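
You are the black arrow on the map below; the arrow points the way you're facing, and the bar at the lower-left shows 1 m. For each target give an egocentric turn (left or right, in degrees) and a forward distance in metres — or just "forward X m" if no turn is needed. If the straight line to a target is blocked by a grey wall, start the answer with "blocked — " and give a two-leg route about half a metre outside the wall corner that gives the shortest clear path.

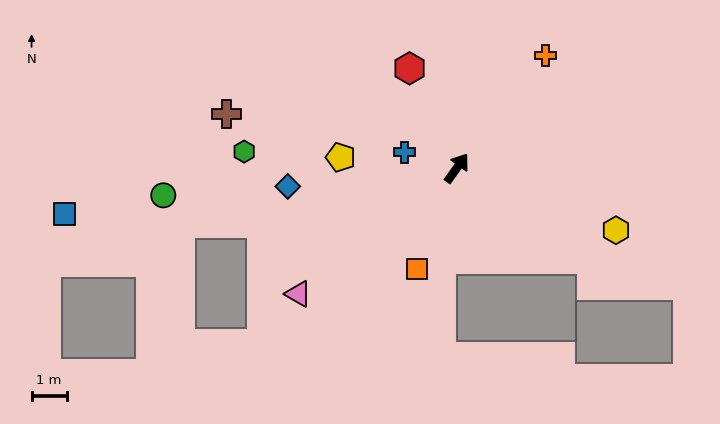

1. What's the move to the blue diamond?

turn left 132°, forward 4.8 m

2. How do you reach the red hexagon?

turn left 61°, forward 3.1 m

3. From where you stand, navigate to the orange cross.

turn right 3°, forward 4.1 m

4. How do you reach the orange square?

turn right 166°, forward 3.1 m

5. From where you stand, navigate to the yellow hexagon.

turn right 76°, forward 4.9 m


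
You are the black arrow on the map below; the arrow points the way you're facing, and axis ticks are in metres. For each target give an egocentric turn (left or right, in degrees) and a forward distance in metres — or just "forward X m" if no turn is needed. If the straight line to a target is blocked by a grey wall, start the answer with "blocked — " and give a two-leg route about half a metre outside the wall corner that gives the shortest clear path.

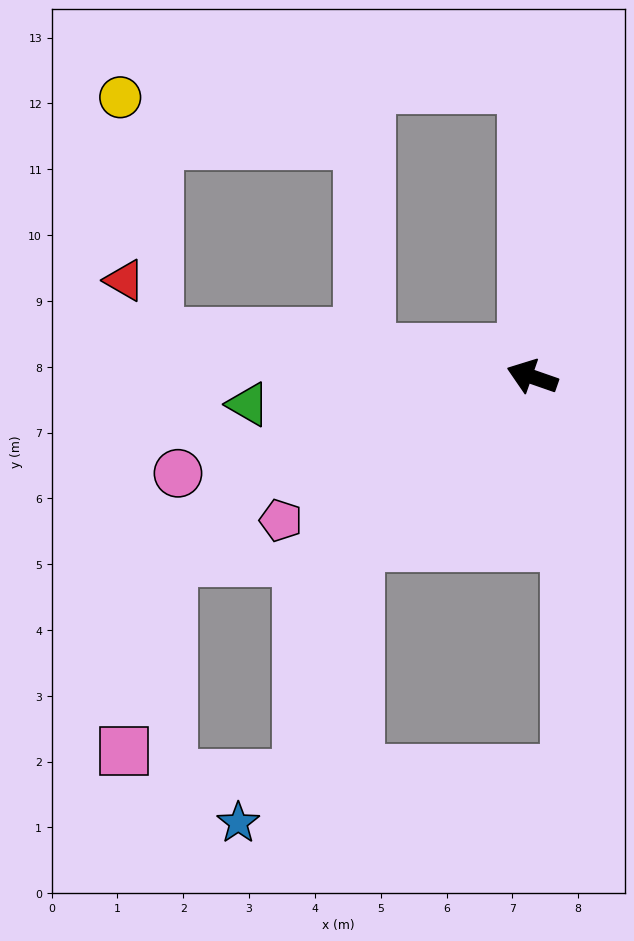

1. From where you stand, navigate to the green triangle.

turn left 25°, forward 4.3 m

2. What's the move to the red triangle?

blocked — turn left 13°, forward 5.8 m, then turn right 55°, forward 1.0 m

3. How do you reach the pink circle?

turn left 34°, forward 5.6 m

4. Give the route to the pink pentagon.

turn left 49°, forward 4.4 m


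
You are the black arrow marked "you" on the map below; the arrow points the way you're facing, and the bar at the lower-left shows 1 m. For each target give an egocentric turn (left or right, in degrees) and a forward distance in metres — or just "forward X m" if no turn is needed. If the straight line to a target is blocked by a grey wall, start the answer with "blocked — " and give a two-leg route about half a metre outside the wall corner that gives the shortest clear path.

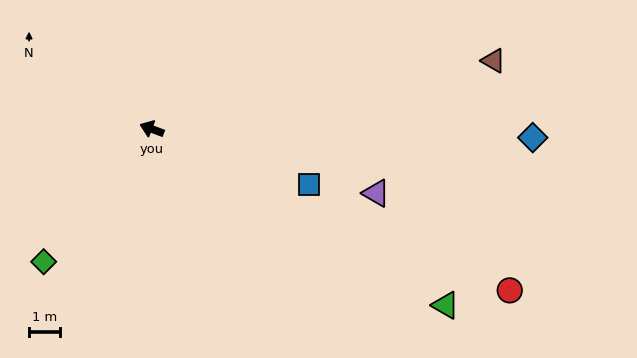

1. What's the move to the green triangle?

turn left 170°, forward 11.0 m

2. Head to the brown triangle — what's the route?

turn right 148°, forward 11.2 m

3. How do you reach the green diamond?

turn left 71°, forward 5.5 m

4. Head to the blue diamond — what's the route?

turn right 161°, forward 12.3 m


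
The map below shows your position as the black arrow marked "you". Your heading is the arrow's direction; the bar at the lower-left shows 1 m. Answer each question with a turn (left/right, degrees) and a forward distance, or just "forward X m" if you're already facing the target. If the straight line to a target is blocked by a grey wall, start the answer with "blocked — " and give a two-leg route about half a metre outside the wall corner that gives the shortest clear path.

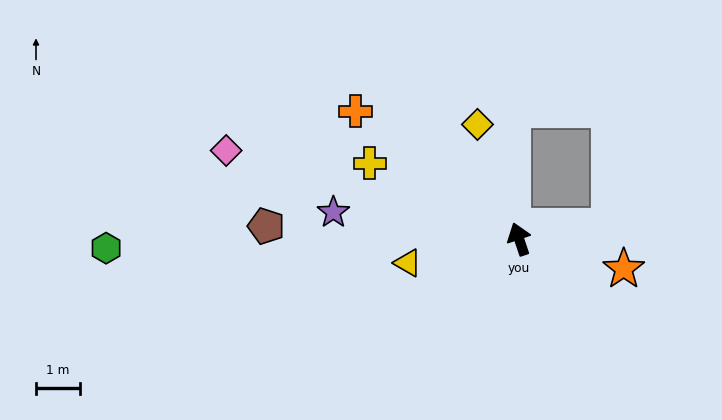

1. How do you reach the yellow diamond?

forward 2.8 m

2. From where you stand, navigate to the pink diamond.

turn left 55°, forward 7.0 m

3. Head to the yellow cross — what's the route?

turn left 44°, forward 3.8 m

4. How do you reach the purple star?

turn left 63°, forward 4.3 m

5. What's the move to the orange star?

turn right 125°, forward 2.5 m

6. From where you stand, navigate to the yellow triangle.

turn left 83°, forward 2.6 m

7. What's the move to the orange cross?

turn left 33°, forward 4.7 m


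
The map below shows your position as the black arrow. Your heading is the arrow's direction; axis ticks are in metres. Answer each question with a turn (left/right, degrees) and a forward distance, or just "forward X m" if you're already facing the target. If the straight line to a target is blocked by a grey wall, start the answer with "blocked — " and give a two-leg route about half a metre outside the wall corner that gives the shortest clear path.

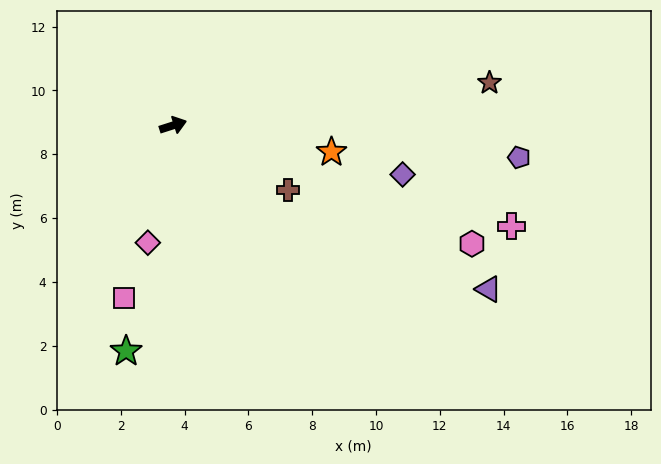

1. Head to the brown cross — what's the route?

turn right 47°, forward 4.1 m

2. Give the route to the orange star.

turn right 27°, forward 5.0 m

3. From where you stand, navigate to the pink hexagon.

turn right 39°, forward 10.1 m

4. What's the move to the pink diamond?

turn right 120°, forward 3.8 m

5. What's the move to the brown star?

turn right 10°, forward 10.0 m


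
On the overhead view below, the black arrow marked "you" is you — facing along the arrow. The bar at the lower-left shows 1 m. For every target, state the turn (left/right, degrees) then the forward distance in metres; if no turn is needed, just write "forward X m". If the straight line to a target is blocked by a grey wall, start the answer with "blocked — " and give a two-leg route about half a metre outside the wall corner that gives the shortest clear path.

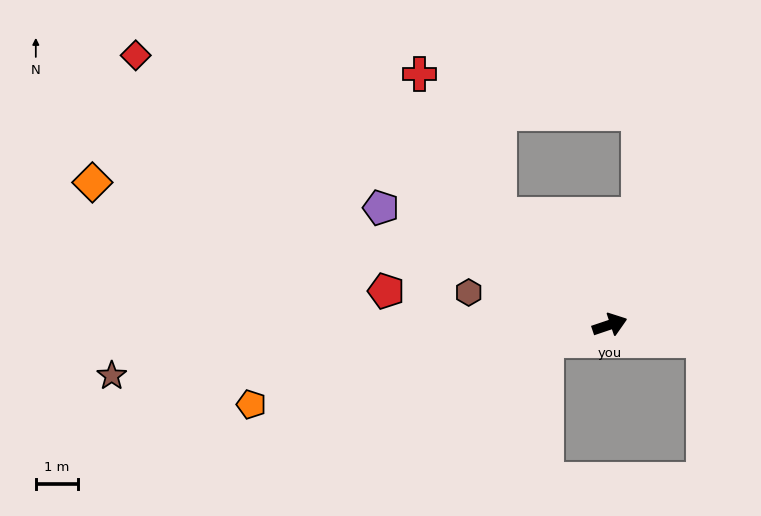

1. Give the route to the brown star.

turn left 167°, forward 11.9 m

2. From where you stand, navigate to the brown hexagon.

turn left 148°, forward 3.4 m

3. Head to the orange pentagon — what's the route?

turn left 174°, forward 8.7 m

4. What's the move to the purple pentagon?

turn left 134°, forward 6.1 m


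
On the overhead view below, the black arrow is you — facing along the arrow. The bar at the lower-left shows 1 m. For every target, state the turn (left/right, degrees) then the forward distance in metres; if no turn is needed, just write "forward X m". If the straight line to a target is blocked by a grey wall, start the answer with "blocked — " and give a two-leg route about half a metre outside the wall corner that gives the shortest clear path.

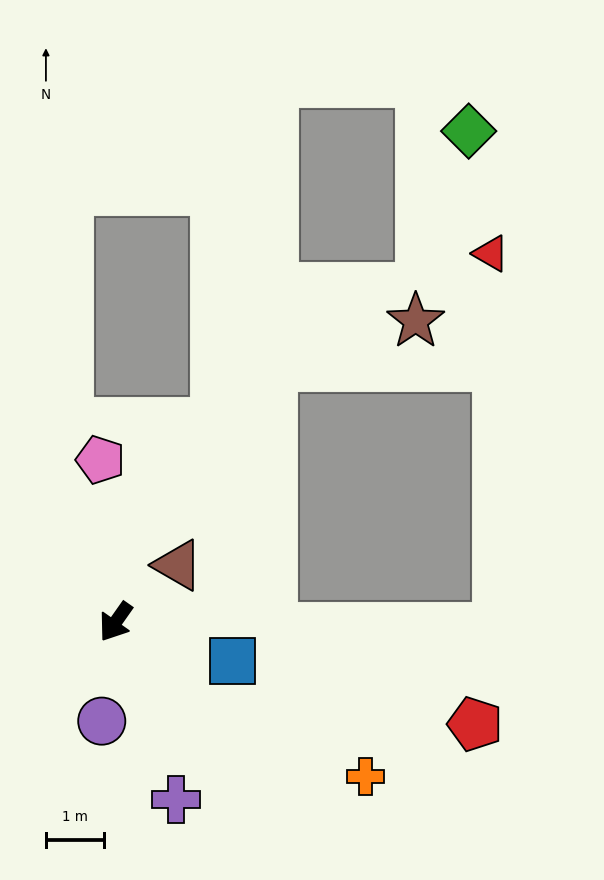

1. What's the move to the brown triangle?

turn left 168°, forward 1.4 m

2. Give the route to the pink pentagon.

turn right 140°, forward 2.8 m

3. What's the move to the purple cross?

turn left 54°, forward 3.2 m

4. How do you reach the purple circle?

turn left 27°, forward 1.7 m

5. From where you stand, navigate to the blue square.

turn left 107°, forward 2.1 m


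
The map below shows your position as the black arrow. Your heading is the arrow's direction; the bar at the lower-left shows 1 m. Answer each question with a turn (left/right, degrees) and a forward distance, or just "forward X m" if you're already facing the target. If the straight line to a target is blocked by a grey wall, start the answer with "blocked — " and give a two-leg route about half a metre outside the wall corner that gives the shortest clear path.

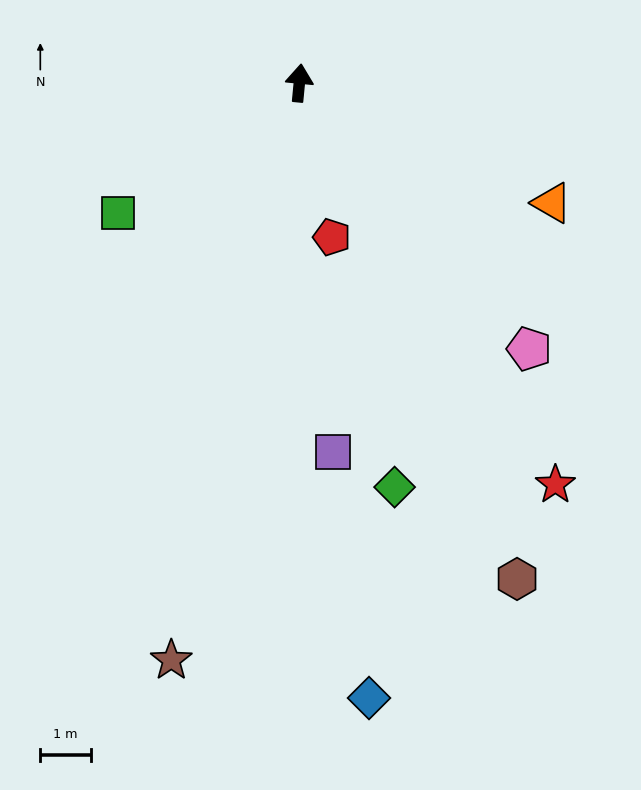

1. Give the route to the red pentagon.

turn right 163°, forward 3.1 m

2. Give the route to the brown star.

turn left 173°, forward 11.8 m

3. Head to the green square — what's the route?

turn left 131°, forward 4.4 m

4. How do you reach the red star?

turn right 142°, forward 9.5 m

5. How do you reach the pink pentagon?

turn right 134°, forward 7.0 m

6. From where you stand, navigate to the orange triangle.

turn right 110°, forward 5.6 m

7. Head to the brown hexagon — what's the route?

turn right 151°, forward 10.8 m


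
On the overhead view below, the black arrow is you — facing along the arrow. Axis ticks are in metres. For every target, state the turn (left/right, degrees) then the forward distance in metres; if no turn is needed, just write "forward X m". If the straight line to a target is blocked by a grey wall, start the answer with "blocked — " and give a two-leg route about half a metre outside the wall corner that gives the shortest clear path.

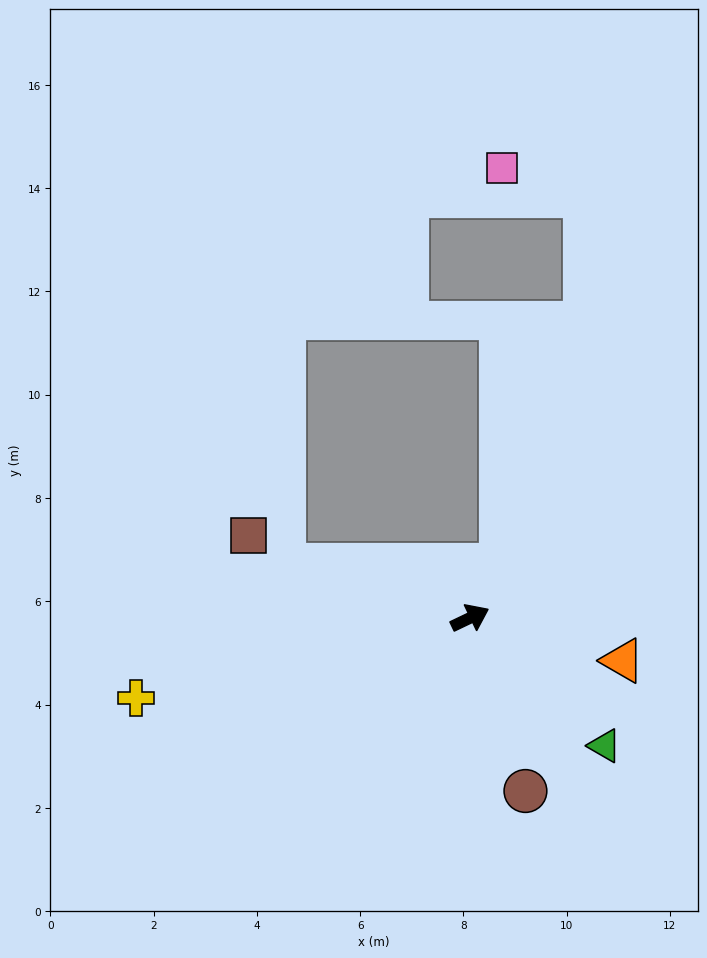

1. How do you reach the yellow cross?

turn left 168°, forward 6.7 m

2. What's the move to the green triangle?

turn right 69°, forward 3.6 m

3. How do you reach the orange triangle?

turn right 41°, forward 3.1 m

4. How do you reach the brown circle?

turn right 98°, forward 3.5 m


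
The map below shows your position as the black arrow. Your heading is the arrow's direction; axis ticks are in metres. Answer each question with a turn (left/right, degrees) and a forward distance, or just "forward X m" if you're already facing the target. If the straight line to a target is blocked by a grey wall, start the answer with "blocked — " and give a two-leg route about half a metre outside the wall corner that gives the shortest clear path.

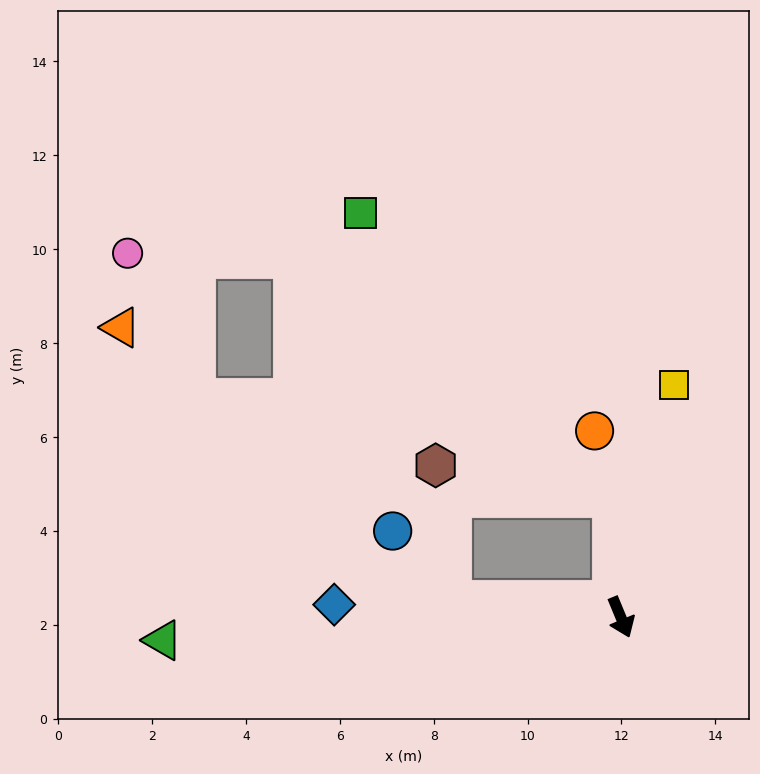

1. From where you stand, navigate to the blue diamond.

turn right 115°, forward 6.1 m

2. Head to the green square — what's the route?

blocked — turn left 162°, forward 2.5 m, then turn left 37°, forward 8.1 m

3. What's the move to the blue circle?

blocked — turn right 118°, forward 3.6 m, then turn right 44°, forward 1.9 m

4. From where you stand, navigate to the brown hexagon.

blocked — turn left 162°, forward 2.5 m, then turn left 75°, forward 3.8 m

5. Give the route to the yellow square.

turn left 145°, forward 5.1 m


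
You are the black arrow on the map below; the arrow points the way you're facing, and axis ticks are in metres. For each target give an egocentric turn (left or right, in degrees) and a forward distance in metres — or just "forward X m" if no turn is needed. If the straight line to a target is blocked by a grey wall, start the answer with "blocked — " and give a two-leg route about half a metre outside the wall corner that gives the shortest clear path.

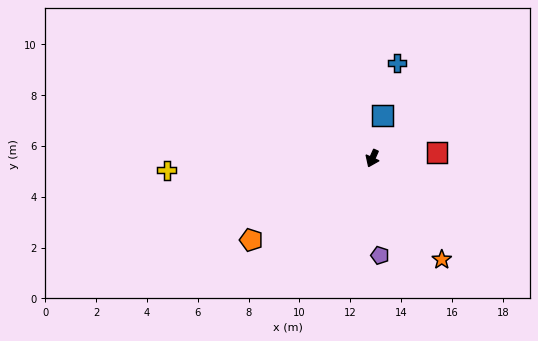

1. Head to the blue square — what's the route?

turn right 169°, forward 1.7 m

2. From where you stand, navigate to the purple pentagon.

turn left 29°, forward 3.8 m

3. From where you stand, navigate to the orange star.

turn left 59°, forward 4.8 m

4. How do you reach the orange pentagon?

turn right 32°, forward 5.7 m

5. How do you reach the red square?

turn left 120°, forward 2.6 m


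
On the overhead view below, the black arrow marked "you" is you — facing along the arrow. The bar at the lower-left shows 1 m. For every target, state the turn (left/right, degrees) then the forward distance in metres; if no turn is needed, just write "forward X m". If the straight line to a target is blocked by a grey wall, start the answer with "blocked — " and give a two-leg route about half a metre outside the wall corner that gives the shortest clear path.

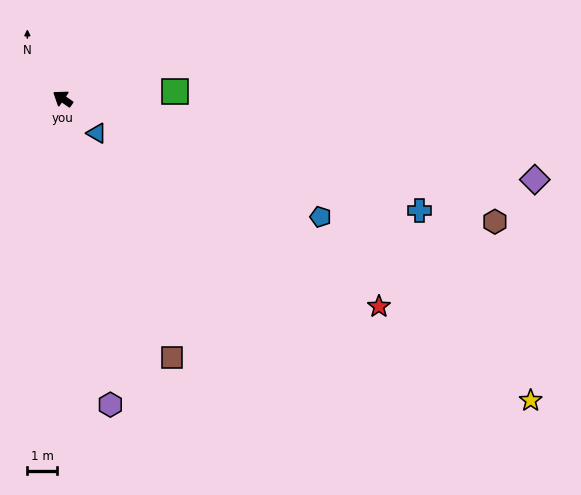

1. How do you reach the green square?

turn right 142°, forward 3.8 m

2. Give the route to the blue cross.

turn right 163°, forward 12.5 m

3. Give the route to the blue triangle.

turn left 169°, forward 1.6 m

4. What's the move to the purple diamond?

turn right 155°, forward 16.1 m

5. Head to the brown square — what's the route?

turn left 148°, forward 9.4 m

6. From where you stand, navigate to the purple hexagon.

turn left 133°, forward 10.4 m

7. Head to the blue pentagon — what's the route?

turn right 170°, forward 9.5 m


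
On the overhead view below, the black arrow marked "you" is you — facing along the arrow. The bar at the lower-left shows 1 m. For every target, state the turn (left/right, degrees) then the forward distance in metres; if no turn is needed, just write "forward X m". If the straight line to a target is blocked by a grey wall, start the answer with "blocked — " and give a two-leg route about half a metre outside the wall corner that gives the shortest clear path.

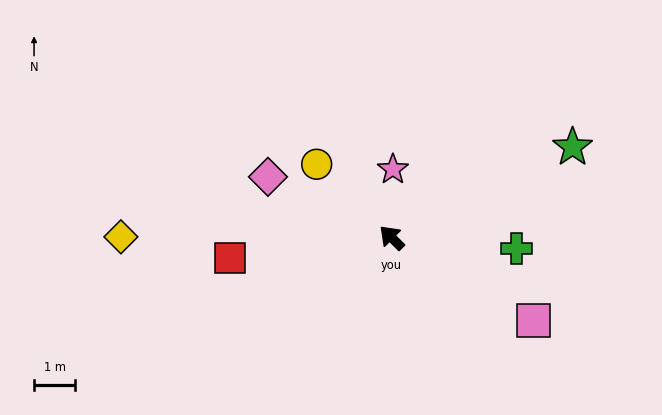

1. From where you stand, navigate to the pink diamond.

turn left 19°, forward 3.3 m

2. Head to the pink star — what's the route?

turn right 46°, forward 1.7 m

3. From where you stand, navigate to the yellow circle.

forward 2.5 m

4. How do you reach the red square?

turn left 52°, forward 3.9 m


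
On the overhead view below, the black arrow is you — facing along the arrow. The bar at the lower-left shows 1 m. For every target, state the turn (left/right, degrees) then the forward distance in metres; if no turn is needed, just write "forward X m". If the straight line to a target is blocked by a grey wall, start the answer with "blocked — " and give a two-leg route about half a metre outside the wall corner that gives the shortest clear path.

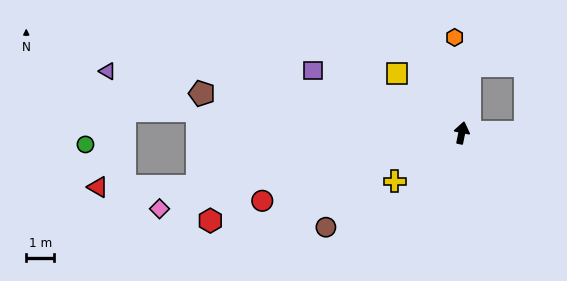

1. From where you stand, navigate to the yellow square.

turn left 59°, forward 3.2 m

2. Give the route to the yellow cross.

turn left 137°, forward 3.0 m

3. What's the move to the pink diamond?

turn left 116°, forward 11.2 m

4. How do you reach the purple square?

turn left 79°, forward 5.8 m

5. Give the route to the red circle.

turn left 120°, forward 7.6 m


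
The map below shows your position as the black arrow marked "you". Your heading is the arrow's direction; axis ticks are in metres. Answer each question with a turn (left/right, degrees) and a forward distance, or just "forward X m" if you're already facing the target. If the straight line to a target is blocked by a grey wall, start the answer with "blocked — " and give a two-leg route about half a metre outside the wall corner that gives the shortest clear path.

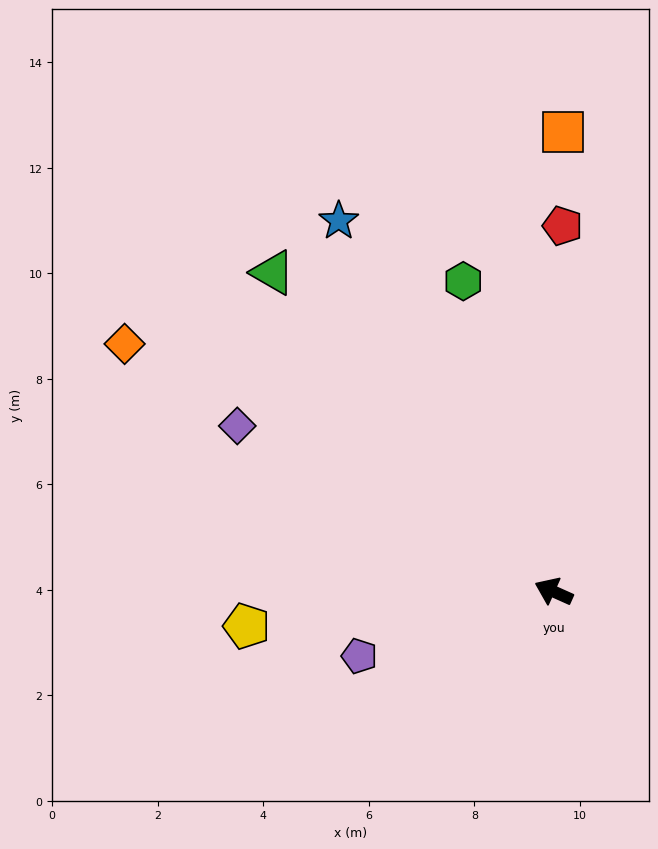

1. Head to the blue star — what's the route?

turn right 36°, forward 8.1 m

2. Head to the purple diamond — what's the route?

turn right 4°, forward 6.8 m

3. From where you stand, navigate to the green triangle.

turn right 25°, forward 8.1 m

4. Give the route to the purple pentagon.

turn left 42°, forward 3.9 m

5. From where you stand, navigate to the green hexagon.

turn right 50°, forward 6.1 m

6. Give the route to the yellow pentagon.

turn left 31°, forward 5.9 m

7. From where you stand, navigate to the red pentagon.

turn right 67°, forward 6.9 m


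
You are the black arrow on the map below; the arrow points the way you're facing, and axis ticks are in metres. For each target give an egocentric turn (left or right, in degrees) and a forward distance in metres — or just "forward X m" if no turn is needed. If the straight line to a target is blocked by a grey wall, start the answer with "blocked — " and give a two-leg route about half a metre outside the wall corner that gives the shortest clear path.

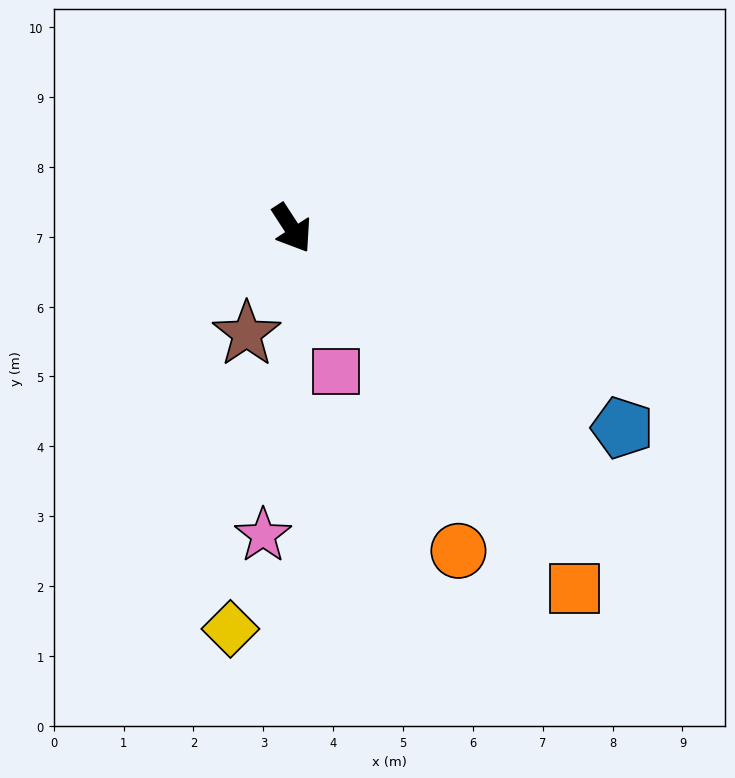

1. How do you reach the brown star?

turn right 56°, forward 1.6 m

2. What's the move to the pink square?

turn right 16°, forward 2.1 m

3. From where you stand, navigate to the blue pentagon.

turn left 26°, forward 5.5 m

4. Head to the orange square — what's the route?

turn left 5°, forward 6.6 m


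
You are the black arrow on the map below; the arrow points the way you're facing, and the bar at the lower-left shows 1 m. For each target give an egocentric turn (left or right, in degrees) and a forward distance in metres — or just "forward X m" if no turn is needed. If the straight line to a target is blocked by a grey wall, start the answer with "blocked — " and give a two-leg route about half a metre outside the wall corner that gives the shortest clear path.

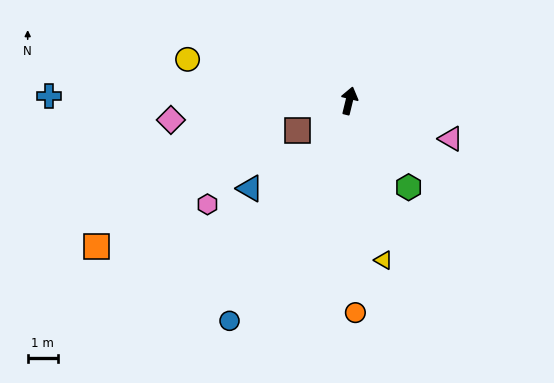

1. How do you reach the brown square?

turn left 133°, forward 2.0 m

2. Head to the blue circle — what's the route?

turn left 165°, forward 8.3 m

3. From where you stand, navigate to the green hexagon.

turn right 132°, forward 3.5 m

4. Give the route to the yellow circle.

turn left 89°, forward 5.5 m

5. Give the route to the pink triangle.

turn right 97°, forward 3.6 m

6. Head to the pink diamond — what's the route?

turn left 110°, forward 5.9 m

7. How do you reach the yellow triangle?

turn right 154°, forward 5.4 m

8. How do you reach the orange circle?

turn right 165°, forward 7.0 m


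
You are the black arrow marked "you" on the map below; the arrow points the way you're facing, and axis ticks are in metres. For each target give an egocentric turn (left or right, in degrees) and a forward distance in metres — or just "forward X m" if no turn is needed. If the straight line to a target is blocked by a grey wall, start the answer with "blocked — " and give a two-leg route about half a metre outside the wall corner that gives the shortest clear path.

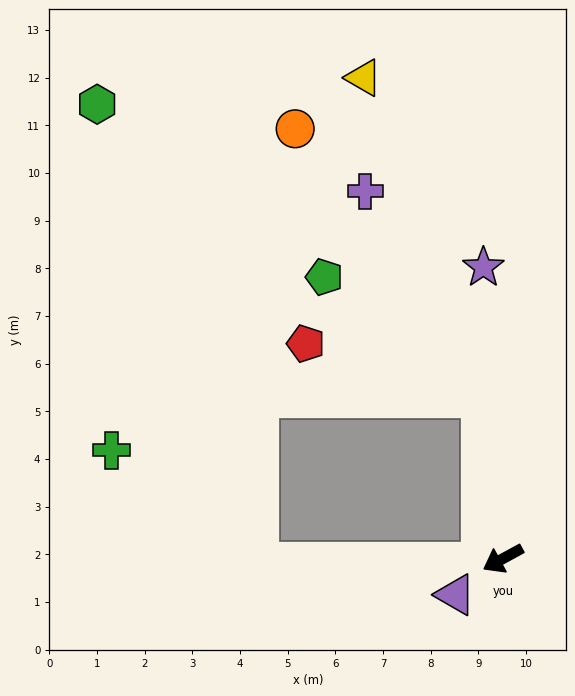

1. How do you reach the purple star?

turn right 115°, forward 6.1 m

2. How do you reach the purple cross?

blocked — turn right 111°, forward 3.4 m, then turn left 22°, forward 5.0 m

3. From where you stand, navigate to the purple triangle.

turn left 9°, forward 1.3 m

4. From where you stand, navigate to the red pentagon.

blocked — turn right 111°, forward 3.4 m, then turn left 65°, forward 3.9 m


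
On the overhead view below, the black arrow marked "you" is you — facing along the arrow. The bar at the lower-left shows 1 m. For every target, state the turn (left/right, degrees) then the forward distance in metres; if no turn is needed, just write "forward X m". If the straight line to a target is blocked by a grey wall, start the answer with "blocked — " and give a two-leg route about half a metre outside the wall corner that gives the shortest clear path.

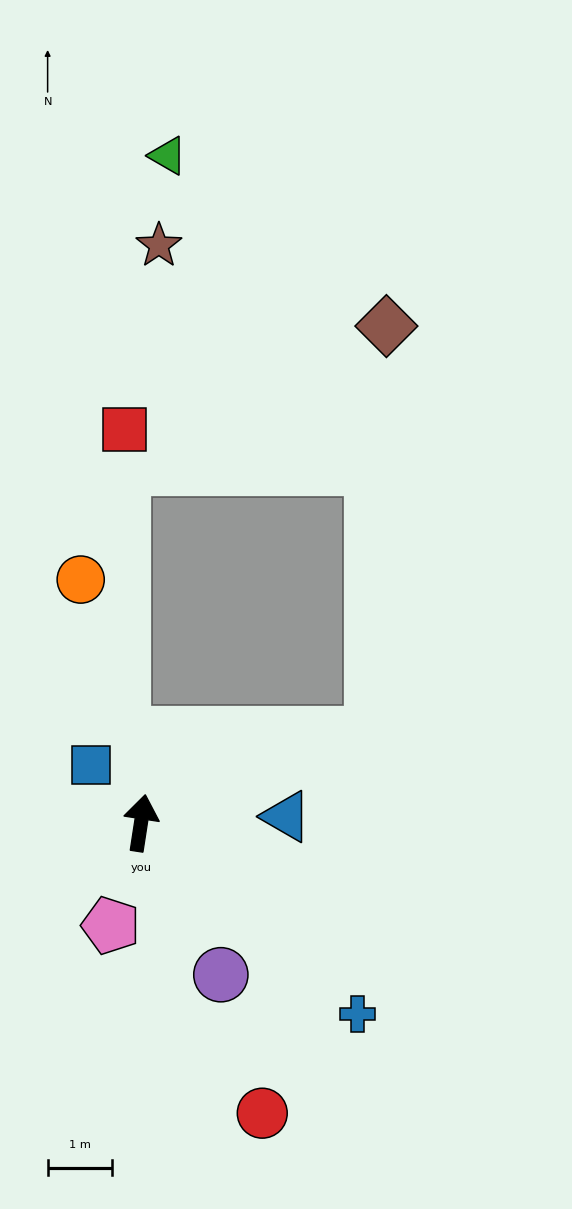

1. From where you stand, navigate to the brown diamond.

blocked — turn right 60°, forward 3.9 m, then turn left 67°, forward 6.4 m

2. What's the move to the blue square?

turn left 50°, forward 1.2 m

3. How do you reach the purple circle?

turn right 143°, forward 2.7 m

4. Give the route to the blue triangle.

turn right 79°, forward 2.3 m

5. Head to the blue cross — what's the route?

turn right 123°, forward 4.5 m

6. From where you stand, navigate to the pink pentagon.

turn left 172°, forward 1.7 m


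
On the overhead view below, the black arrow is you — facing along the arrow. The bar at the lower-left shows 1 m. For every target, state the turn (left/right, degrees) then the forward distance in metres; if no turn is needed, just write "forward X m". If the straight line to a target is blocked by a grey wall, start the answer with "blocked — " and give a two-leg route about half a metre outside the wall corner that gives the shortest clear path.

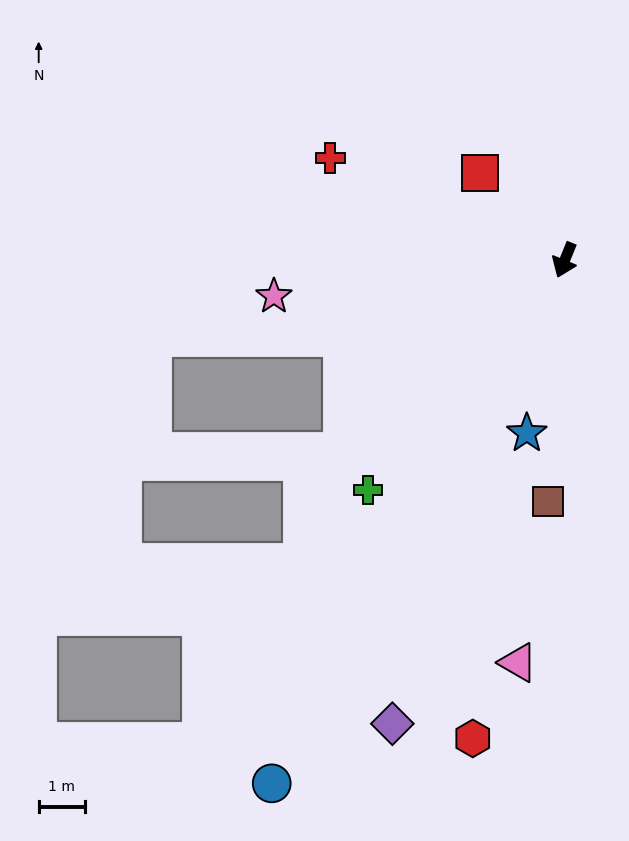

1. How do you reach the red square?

turn right 114°, forward 2.7 m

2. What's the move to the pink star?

turn right 61°, forward 6.4 m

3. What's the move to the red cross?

turn right 91°, forward 5.6 m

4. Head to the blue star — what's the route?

turn left 10°, forward 3.9 m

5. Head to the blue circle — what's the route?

turn right 7°, forward 13.1 m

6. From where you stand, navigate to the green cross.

turn right 18°, forward 6.6 m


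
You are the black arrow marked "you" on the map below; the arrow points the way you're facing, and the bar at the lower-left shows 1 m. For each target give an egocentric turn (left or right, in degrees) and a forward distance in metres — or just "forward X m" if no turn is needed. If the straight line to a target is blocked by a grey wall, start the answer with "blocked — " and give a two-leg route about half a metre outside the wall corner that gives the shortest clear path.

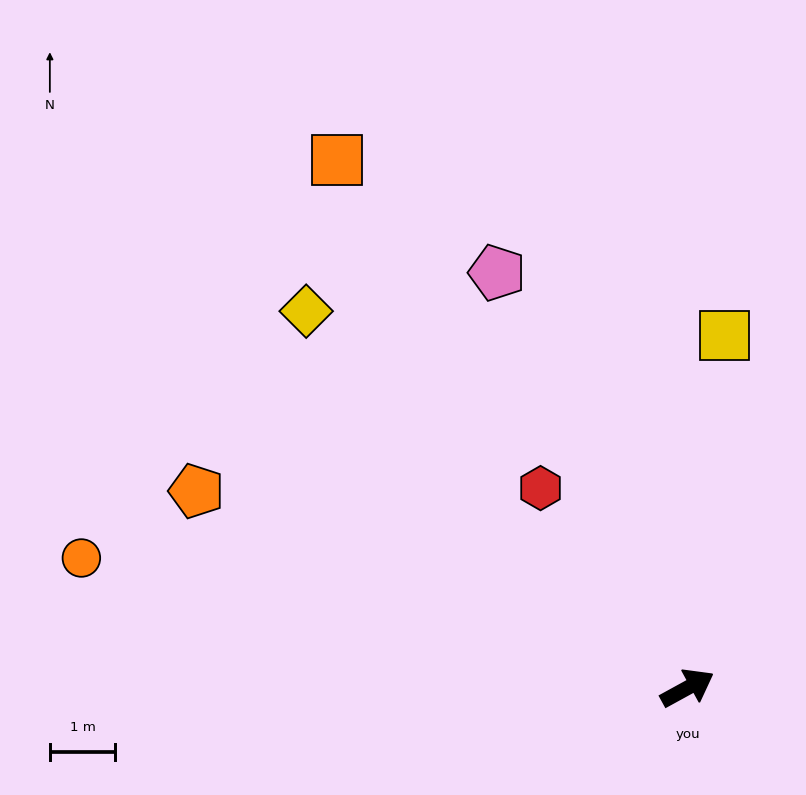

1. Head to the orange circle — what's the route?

turn left 139°, forward 9.5 m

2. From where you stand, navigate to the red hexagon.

turn left 98°, forward 3.8 m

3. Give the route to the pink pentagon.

turn left 86°, forward 7.0 m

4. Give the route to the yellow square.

turn left 55°, forward 5.4 m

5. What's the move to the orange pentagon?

turn left 129°, forward 8.1 m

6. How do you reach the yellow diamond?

turn left 107°, forward 8.2 m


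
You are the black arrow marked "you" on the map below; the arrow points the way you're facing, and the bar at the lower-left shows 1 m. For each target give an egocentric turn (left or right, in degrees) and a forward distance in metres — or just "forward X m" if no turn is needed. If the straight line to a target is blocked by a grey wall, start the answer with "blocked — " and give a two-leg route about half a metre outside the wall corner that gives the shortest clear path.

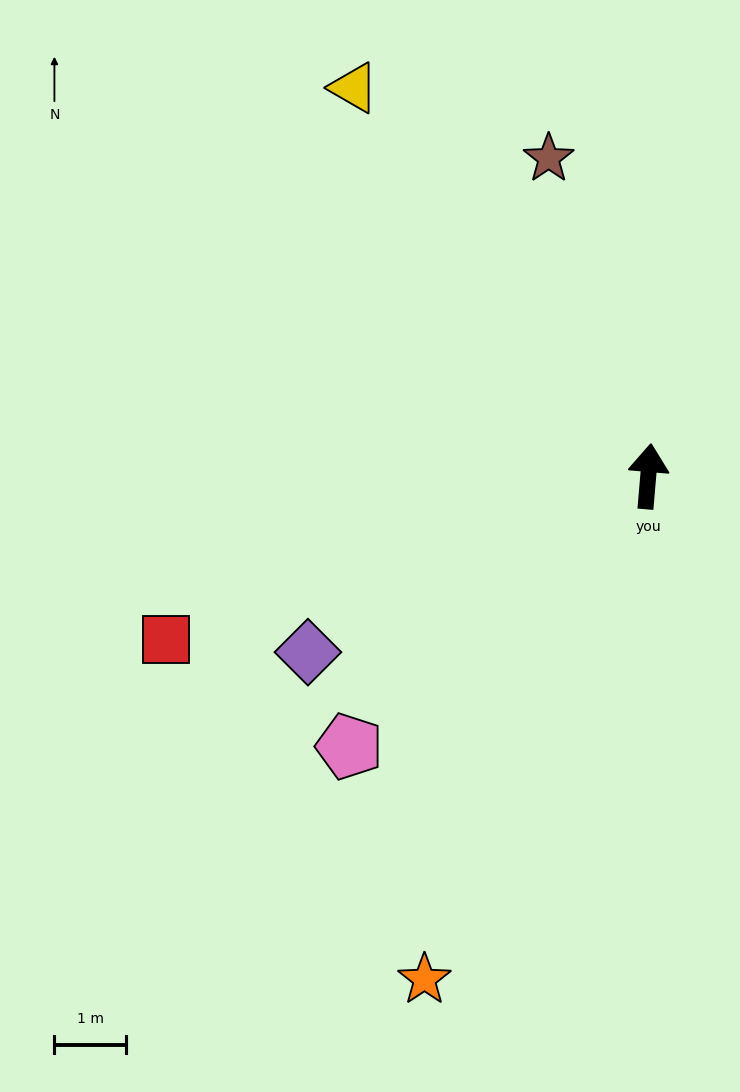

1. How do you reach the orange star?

turn left 161°, forward 7.6 m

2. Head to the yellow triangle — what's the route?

turn left 42°, forward 6.8 m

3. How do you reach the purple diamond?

turn left 122°, forward 5.3 m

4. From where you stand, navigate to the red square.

turn left 114°, forward 7.1 m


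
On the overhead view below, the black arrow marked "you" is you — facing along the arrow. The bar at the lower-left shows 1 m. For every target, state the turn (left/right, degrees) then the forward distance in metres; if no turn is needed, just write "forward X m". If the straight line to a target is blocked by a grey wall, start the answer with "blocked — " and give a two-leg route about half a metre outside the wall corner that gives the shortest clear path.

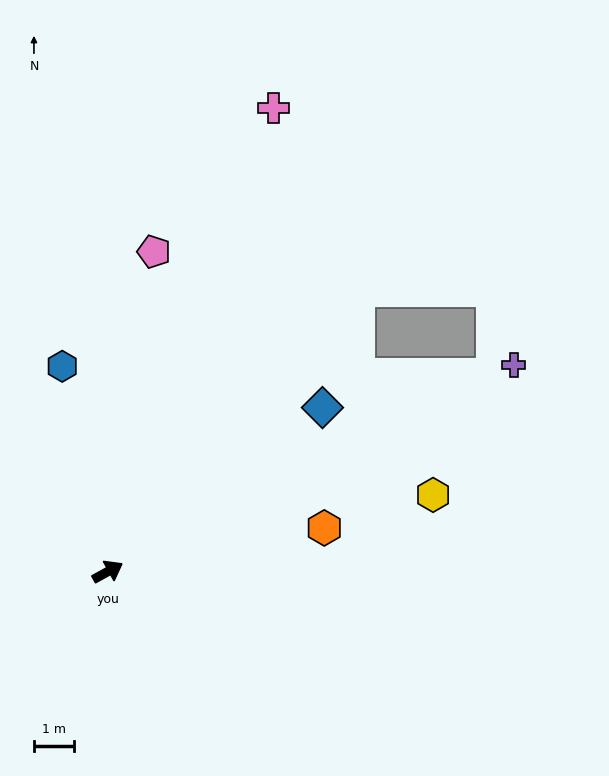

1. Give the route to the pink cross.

turn left 41°, forward 12.3 m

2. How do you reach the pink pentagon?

turn left 53°, forward 8.1 m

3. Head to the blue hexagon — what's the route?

turn left 74°, forward 5.3 m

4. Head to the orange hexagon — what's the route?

turn right 17°, forward 5.5 m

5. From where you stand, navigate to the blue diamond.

turn left 9°, forward 6.8 m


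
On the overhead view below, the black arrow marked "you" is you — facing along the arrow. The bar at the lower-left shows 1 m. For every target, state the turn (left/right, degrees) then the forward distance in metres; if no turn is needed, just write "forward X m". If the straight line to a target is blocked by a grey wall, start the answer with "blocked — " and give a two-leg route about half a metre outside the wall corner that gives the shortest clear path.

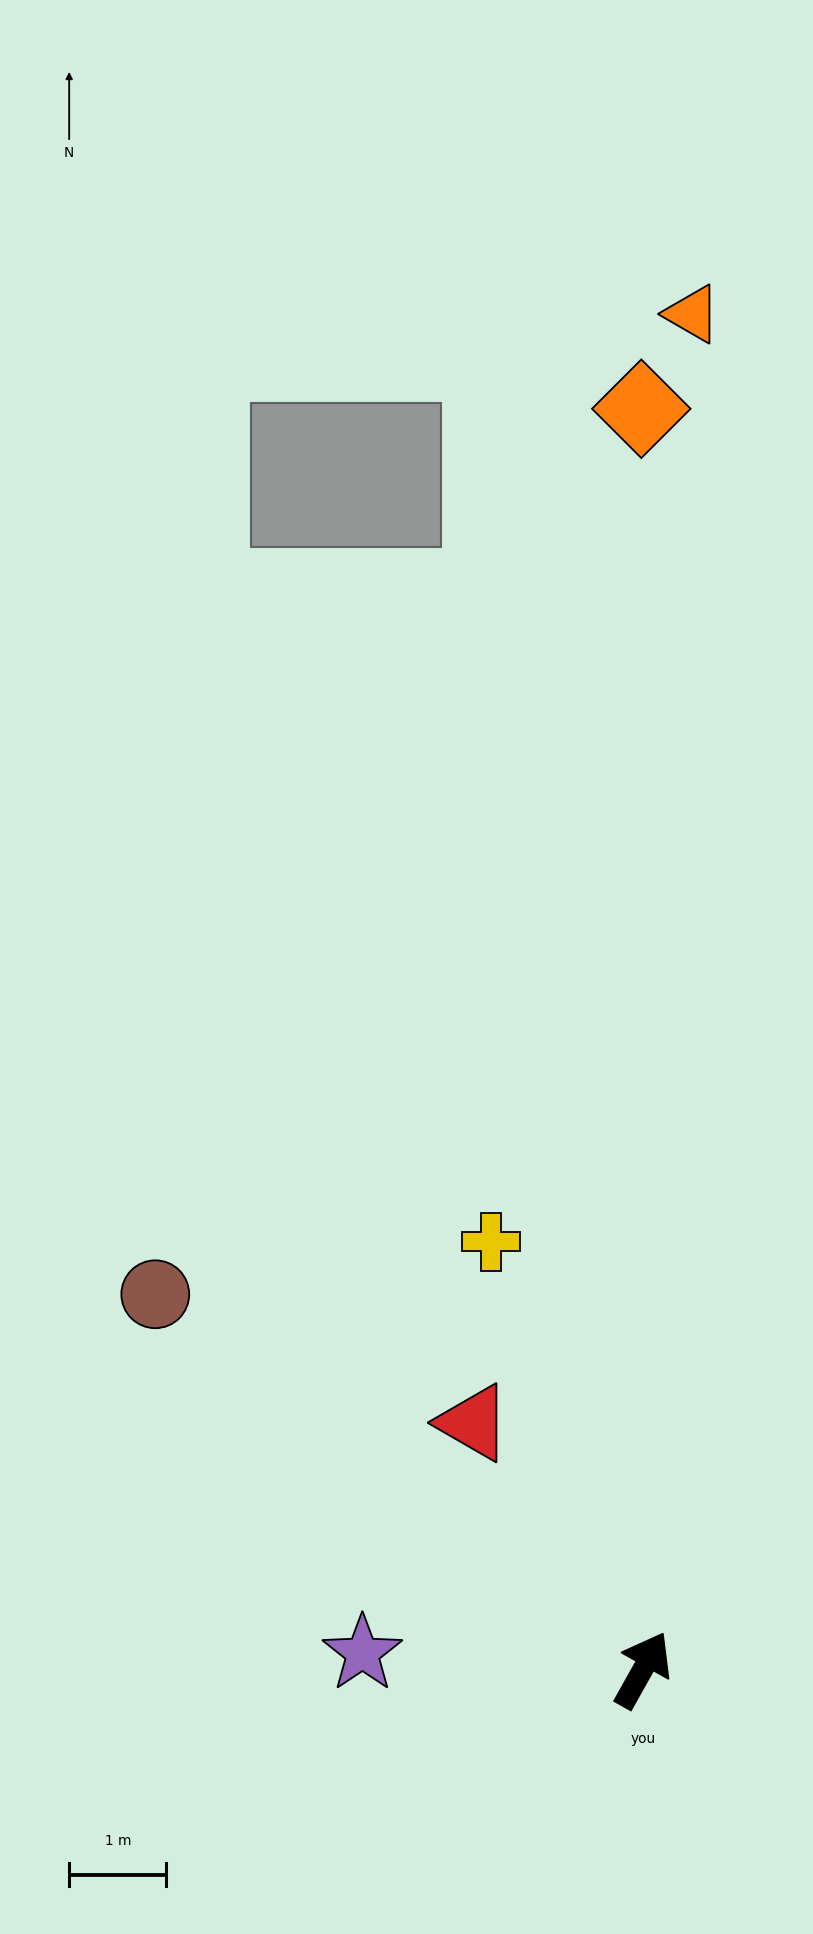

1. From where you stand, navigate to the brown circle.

turn left 82°, forward 6.3 m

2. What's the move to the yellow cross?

turn left 49°, forward 4.7 m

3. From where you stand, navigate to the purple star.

turn left 116°, forward 2.9 m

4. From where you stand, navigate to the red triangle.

turn left 64°, forward 3.1 m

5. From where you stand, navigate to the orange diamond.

turn left 29°, forward 13.0 m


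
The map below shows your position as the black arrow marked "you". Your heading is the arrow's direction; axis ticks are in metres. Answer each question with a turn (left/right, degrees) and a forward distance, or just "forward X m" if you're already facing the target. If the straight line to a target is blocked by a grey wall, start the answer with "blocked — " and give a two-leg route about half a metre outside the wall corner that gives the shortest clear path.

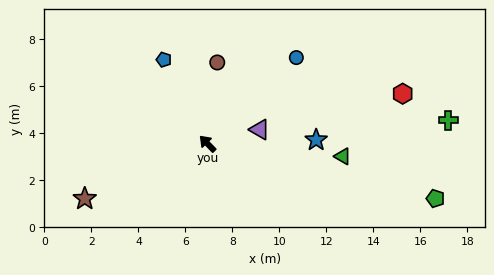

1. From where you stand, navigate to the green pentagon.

turn right 148°, forward 10.0 m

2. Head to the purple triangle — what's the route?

turn right 119°, forward 2.3 m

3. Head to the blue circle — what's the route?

turn right 90°, forward 5.3 m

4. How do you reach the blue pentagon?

turn right 17°, forward 4.0 m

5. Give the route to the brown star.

turn left 70°, forward 5.7 m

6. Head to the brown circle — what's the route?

turn right 51°, forward 3.5 m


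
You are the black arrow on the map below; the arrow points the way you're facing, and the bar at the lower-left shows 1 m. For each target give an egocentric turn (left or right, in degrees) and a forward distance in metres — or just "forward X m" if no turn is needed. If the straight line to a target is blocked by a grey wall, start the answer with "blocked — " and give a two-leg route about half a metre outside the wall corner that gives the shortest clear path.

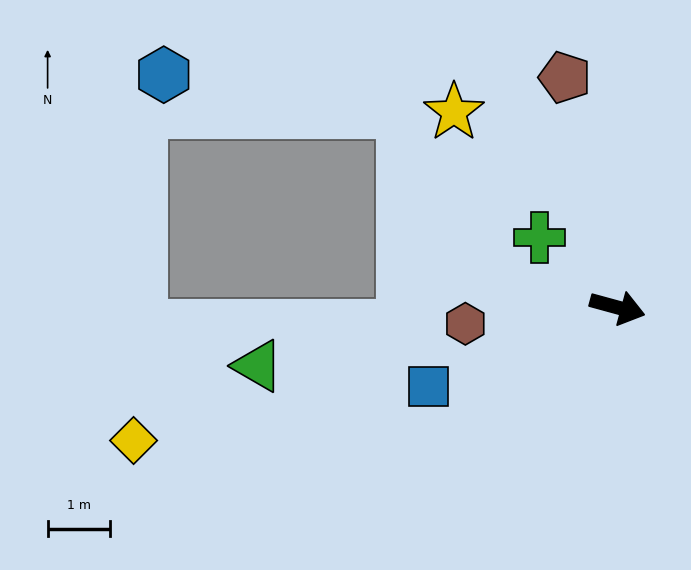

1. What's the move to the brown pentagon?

turn left 118°, forward 3.8 m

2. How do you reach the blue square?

turn right 142°, forward 3.3 m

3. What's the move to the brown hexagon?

turn right 159°, forward 2.4 m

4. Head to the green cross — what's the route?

turn left 153°, forward 1.7 m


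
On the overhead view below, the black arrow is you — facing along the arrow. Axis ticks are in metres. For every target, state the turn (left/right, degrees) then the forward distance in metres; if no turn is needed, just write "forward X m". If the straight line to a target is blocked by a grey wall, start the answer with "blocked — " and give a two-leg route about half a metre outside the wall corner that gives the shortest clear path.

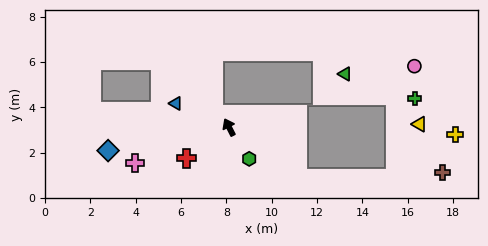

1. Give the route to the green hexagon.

turn right 175°, forward 1.7 m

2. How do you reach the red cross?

turn left 99°, forward 2.3 m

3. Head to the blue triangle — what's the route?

turn left 39°, forward 2.6 m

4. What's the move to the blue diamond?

turn left 74°, forward 5.4 m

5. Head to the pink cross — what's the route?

turn left 84°, forward 4.4 m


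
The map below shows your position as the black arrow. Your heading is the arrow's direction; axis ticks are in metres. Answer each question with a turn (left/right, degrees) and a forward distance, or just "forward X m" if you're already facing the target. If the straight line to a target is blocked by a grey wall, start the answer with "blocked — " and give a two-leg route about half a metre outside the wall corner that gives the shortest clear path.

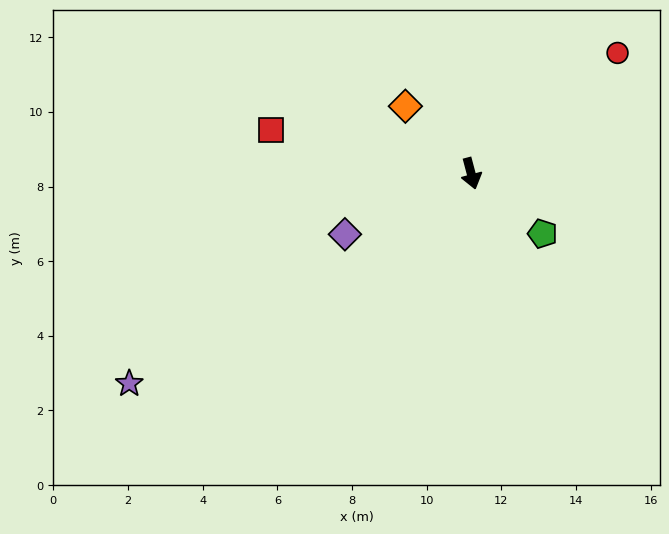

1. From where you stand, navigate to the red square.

turn right 117°, forward 5.5 m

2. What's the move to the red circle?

turn left 115°, forward 5.1 m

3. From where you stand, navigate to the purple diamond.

turn right 79°, forward 3.8 m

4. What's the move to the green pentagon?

turn left 35°, forward 2.5 m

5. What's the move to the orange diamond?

turn right 150°, forward 2.5 m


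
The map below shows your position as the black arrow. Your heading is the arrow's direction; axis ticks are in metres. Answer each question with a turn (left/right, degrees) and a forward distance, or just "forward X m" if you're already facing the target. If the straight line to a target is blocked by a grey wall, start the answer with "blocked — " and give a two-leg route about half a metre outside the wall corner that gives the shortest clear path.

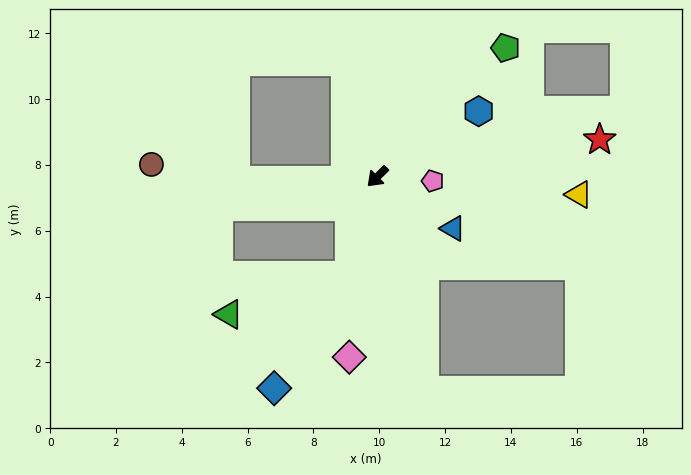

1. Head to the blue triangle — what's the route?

turn left 101°, forward 2.8 m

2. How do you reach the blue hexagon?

turn left 168°, forward 3.7 m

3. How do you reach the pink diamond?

turn left 37°, forward 5.5 m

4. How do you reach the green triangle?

blocked — turn left 29°, forward 3.1 m, then turn right 55°, forward 3.8 m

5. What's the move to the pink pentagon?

turn left 131°, forward 1.7 m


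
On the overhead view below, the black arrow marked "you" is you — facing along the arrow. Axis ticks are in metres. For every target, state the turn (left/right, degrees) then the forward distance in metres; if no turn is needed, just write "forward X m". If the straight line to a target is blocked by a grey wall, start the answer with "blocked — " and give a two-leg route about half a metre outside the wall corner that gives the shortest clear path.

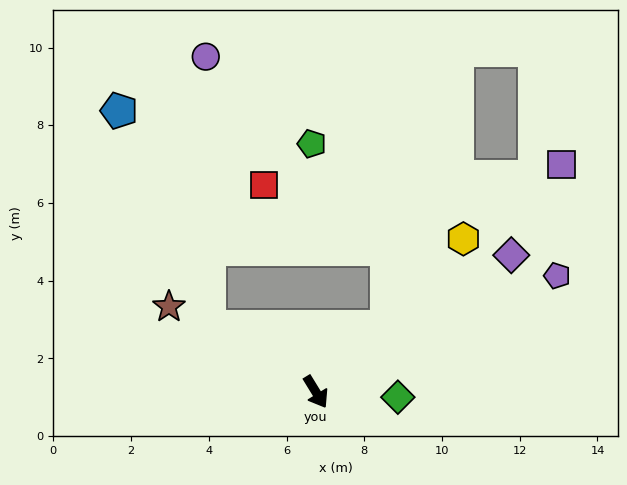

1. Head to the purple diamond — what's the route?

turn left 93°, forward 6.1 m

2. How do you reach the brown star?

turn right 152°, forward 4.4 m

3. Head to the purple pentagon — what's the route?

turn left 84°, forward 6.9 m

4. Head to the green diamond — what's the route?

turn left 55°, forward 2.1 m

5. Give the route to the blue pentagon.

blocked — turn right 153°, forward 3.2 m, then turn right 36°, forward 6.0 m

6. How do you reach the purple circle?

blocked — turn right 153°, forward 3.2 m, then turn right 58°, forward 7.0 m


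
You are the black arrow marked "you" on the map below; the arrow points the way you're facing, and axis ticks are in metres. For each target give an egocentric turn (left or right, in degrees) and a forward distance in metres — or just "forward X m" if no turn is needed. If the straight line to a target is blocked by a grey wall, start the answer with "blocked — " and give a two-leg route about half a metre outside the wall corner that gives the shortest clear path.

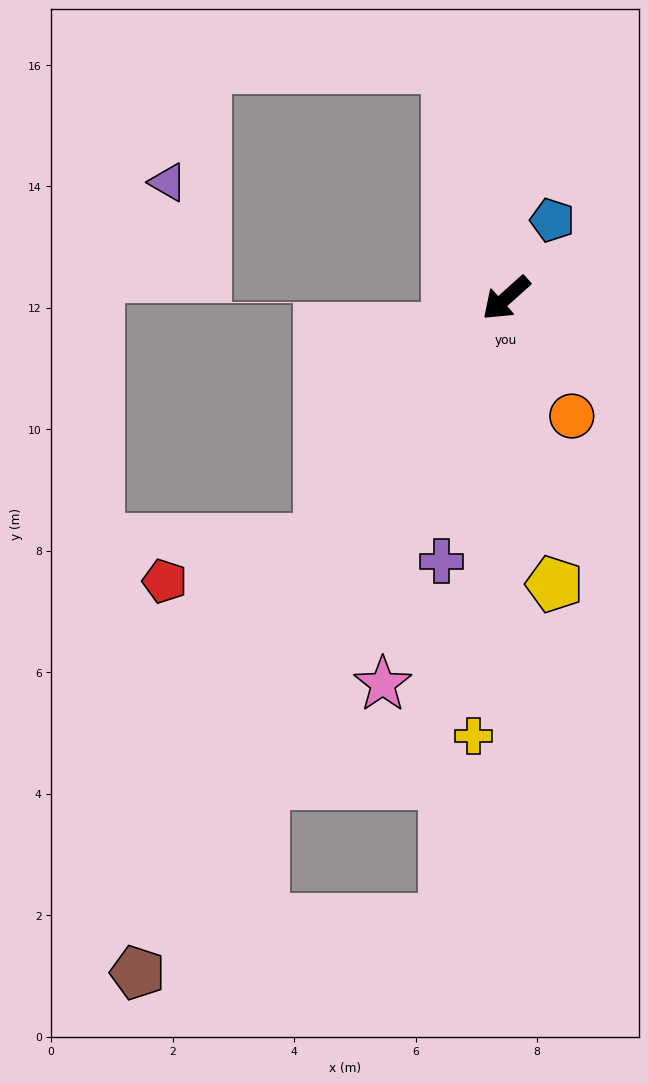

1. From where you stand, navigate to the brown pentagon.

turn left 20°, forward 12.7 m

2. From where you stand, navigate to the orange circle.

turn left 77°, forward 2.2 m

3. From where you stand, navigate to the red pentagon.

blocked — turn left 10°, forward 5.0 m, then turn right 37°, forward 2.6 m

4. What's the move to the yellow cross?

turn left 44°, forward 7.2 m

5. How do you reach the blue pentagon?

turn right 163°, forward 1.5 m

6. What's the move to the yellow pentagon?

turn left 58°, forward 4.8 m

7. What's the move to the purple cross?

turn left 34°, forward 4.5 m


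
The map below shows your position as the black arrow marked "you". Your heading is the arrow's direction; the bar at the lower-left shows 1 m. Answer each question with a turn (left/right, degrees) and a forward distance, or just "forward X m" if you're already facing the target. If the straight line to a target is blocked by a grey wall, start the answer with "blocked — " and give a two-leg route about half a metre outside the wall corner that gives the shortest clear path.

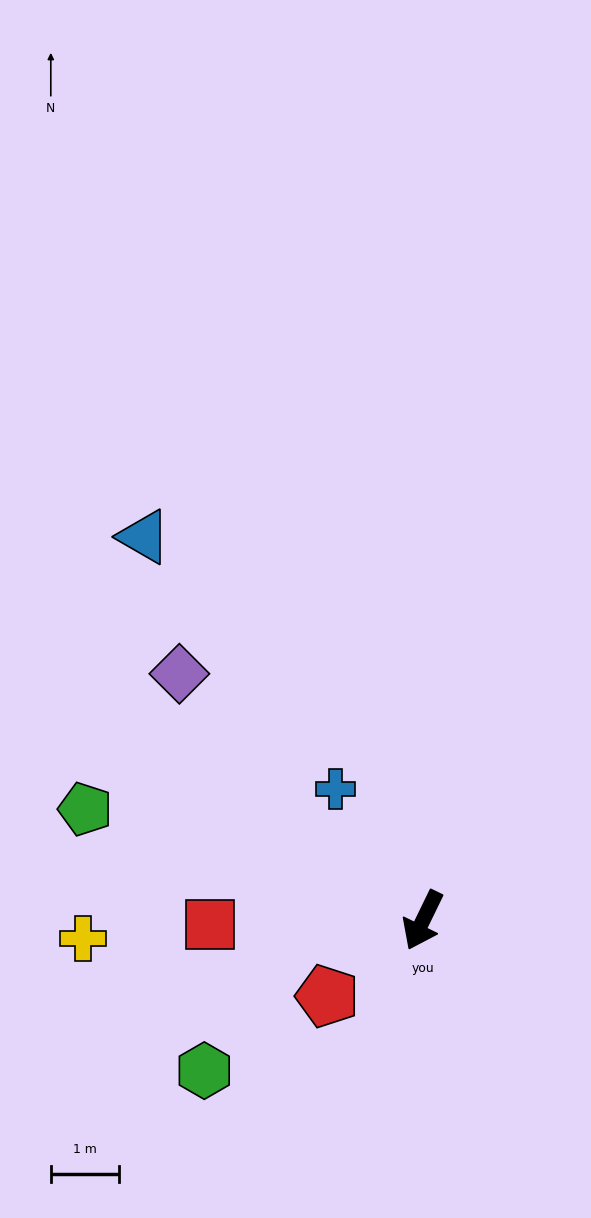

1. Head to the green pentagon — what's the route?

turn right 82°, forward 5.2 m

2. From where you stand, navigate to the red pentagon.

turn right 26°, forward 1.8 m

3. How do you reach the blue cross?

turn right 120°, forward 2.3 m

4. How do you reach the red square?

turn right 63°, forward 3.1 m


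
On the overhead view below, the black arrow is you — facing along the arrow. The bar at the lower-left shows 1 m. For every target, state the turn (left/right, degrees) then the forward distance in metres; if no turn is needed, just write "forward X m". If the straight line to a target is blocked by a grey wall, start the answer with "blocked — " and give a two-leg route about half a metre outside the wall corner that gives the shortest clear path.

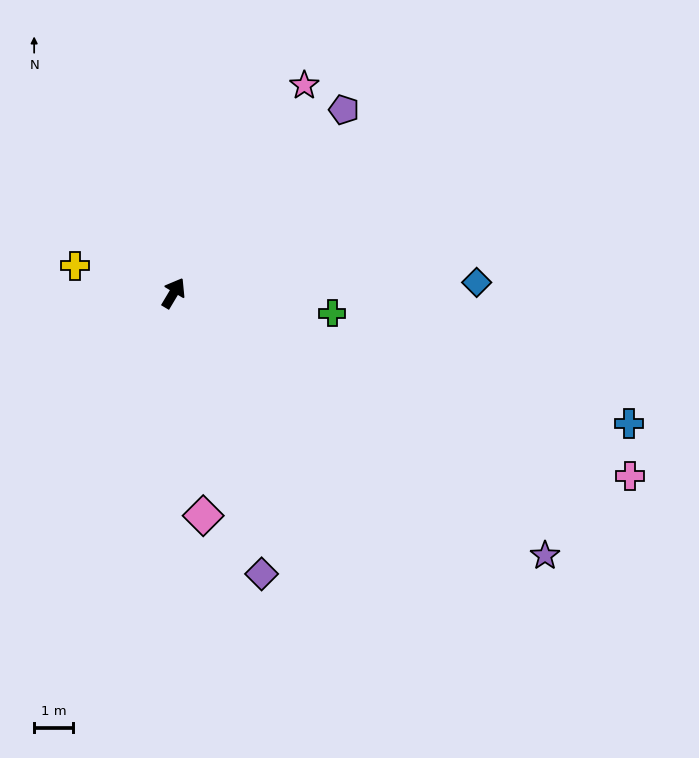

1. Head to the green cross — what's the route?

turn right 66°, forward 4.1 m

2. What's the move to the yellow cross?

turn left 105°, forward 2.6 m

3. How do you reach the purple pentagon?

turn right 12°, forward 6.4 m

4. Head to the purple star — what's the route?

turn right 94°, forward 11.6 m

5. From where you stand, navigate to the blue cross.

turn right 75°, forward 12.1 m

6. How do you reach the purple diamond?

turn right 132°, forward 7.5 m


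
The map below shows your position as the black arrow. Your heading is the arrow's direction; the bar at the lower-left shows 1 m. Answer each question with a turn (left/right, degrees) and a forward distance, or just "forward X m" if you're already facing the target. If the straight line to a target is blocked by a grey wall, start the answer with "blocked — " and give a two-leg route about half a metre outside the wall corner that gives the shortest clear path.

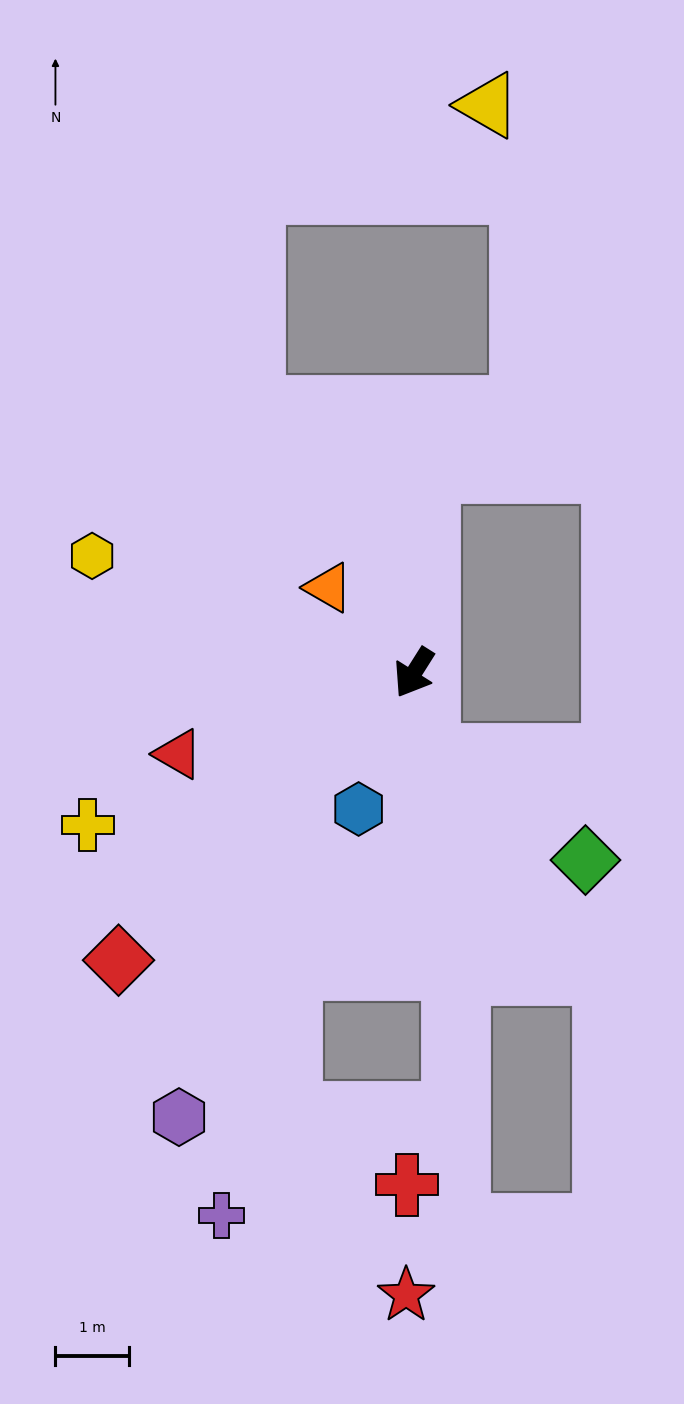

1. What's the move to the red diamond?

turn right 14°, forward 5.6 m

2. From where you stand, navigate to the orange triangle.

turn right 103°, forward 1.6 m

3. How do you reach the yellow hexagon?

turn right 78°, forward 4.6 m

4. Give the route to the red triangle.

turn right 39°, forward 3.4 m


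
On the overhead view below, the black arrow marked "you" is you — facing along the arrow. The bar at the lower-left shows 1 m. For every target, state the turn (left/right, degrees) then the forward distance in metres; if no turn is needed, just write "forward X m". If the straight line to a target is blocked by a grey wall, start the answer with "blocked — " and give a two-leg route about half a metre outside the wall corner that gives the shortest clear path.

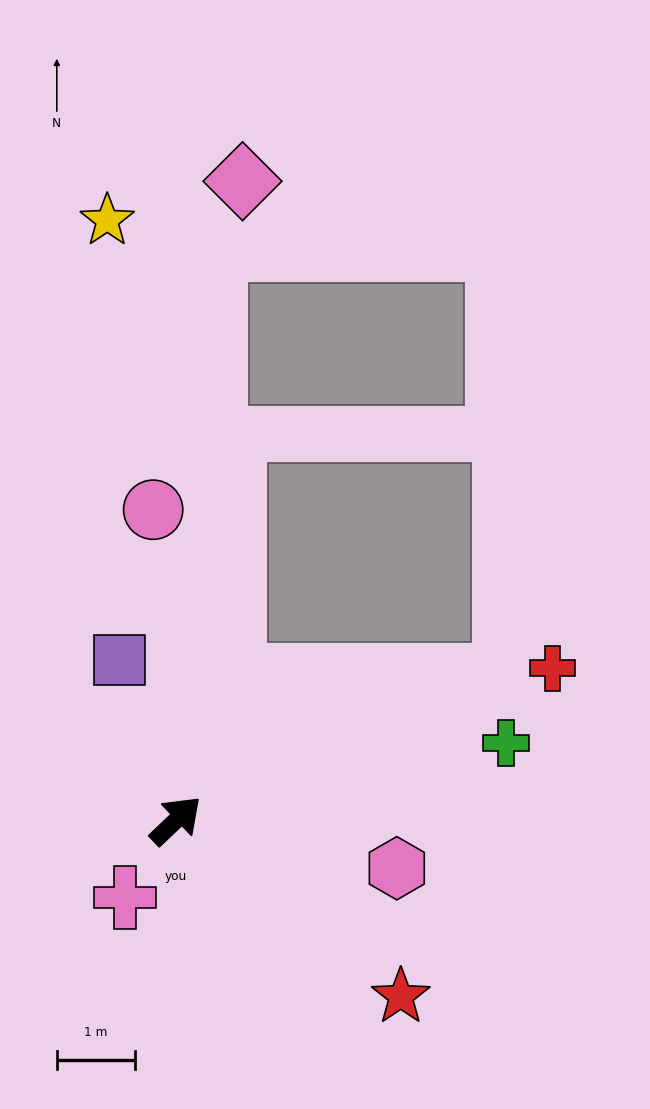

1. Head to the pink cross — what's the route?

turn right 167°, forward 1.2 m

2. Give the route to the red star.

turn right 82°, forward 3.6 m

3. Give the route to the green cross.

turn right 30°, forward 4.3 m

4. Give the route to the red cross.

turn right 22°, forward 5.2 m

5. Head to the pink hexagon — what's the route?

turn right 56°, forward 2.9 m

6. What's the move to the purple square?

turn left 66°, forward 2.2 m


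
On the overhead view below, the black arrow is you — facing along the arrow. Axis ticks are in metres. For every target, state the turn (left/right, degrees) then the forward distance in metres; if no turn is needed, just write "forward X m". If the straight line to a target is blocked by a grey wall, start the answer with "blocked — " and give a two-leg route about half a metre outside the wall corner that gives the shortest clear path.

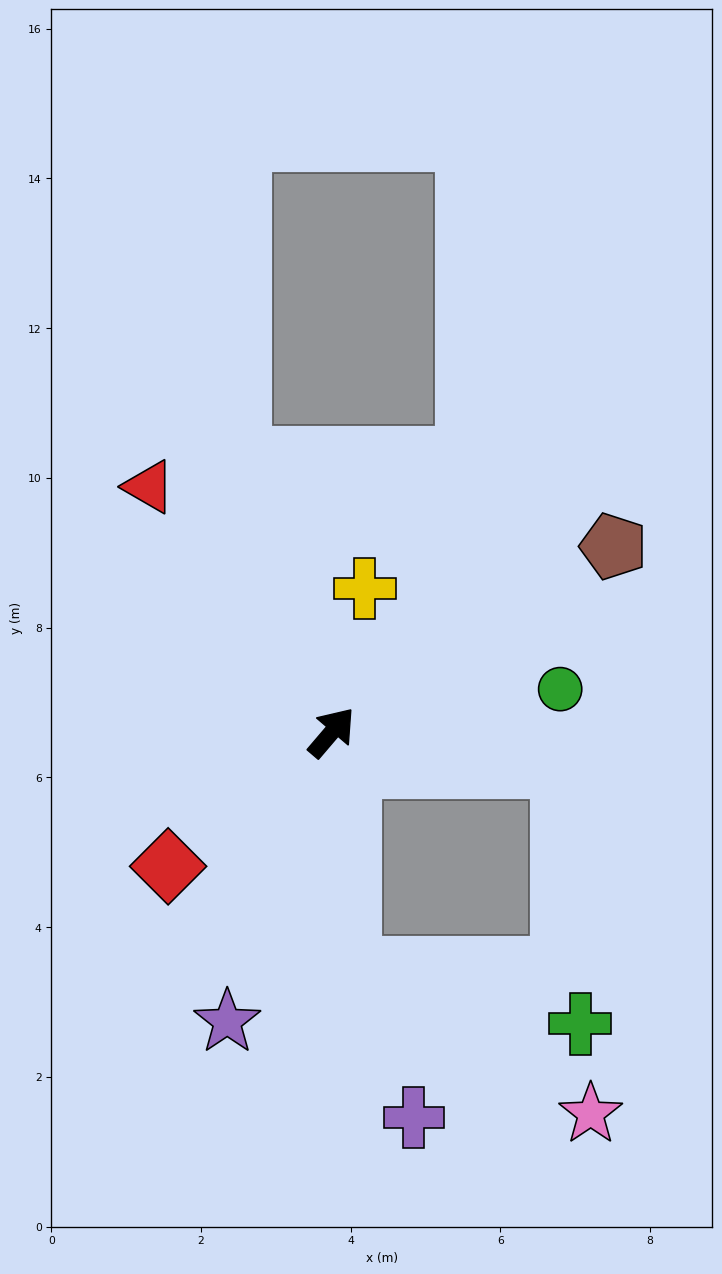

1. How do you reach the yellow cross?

turn left 28°, forward 2.0 m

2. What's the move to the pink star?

blocked — turn right 135°, forward 3.2 m, then turn left 54°, forward 3.8 m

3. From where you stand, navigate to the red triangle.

turn left 77°, forward 4.1 m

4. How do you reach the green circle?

turn right 39°, forward 3.1 m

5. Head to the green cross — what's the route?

blocked — turn right 135°, forward 3.2 m, then turn left 72°, forward 3.2 m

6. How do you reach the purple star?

turn right 159°, forward 4.1 m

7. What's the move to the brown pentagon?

turn right 16°, forward 4.5 m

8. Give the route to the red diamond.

turn left 170°, forward 2.8 m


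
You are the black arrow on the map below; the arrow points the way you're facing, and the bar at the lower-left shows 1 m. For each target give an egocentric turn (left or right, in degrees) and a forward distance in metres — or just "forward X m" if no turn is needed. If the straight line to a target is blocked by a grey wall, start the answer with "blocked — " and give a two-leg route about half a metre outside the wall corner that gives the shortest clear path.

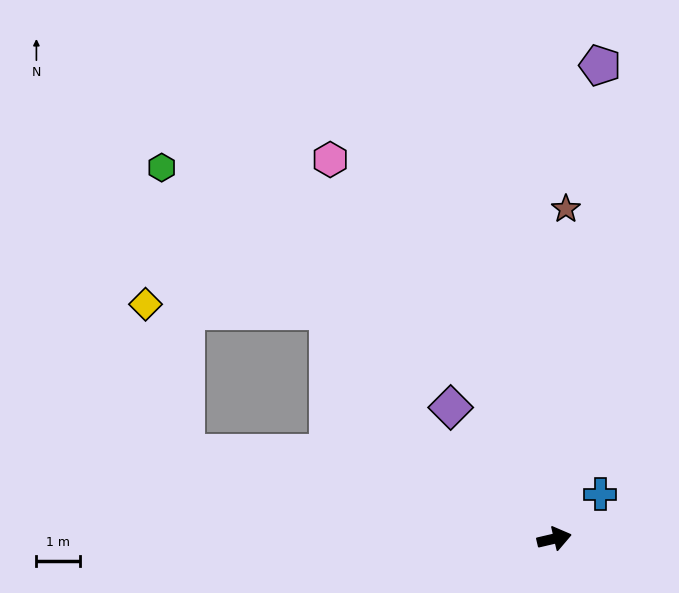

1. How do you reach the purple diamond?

turn left 115°, forward 3.8 m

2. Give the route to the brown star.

turn left 75°, forward 7.5 m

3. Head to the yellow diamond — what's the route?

blocked — turn left 154°, forward 8.6 m, then turn right 62°, forward 3.5 m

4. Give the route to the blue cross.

turn left 31°, forward 1.5 m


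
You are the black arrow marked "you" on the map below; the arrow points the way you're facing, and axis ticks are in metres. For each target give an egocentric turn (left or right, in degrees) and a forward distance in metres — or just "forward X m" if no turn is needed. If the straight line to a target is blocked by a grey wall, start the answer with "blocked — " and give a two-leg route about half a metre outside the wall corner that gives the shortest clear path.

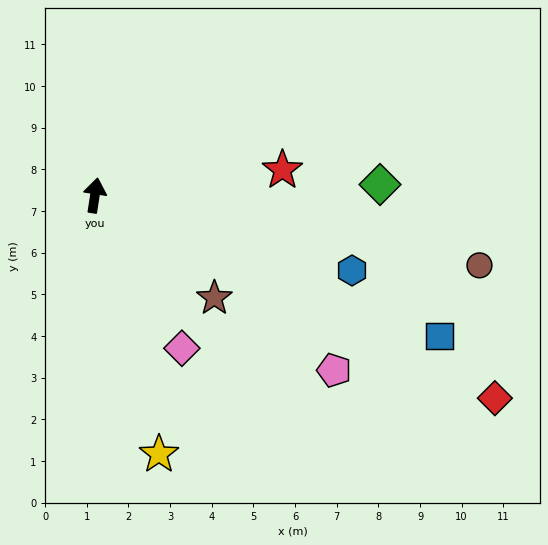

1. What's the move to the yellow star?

turn right 157°, forward 6.4 m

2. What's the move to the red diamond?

turn right 108°, forward 10.8 m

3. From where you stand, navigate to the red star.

turn right 74°, forward 4.5 m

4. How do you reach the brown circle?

turn right 92°, forward 9.4 m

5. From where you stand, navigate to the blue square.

turn right 103°, forward 8.9 m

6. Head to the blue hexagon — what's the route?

turn right 98°, forward 6.4 m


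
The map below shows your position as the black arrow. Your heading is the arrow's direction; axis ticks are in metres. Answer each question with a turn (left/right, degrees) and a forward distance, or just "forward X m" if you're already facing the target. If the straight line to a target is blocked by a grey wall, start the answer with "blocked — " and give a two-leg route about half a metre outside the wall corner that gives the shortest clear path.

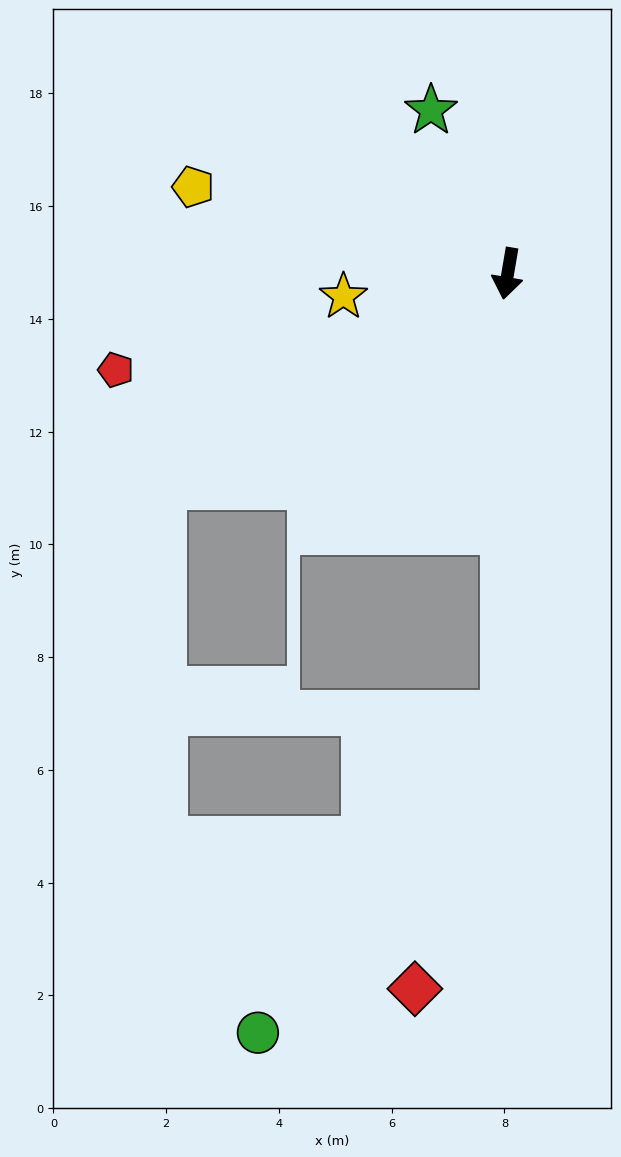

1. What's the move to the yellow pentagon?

turn right 96°, forward 5.8 m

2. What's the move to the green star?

turn right 145°, forward 3.2 m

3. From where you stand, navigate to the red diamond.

blocked — turn left 9°, forward 7.8 m, then turn right 17°, forward 5.1 m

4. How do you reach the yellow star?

turn right 72°, forward 2.9 m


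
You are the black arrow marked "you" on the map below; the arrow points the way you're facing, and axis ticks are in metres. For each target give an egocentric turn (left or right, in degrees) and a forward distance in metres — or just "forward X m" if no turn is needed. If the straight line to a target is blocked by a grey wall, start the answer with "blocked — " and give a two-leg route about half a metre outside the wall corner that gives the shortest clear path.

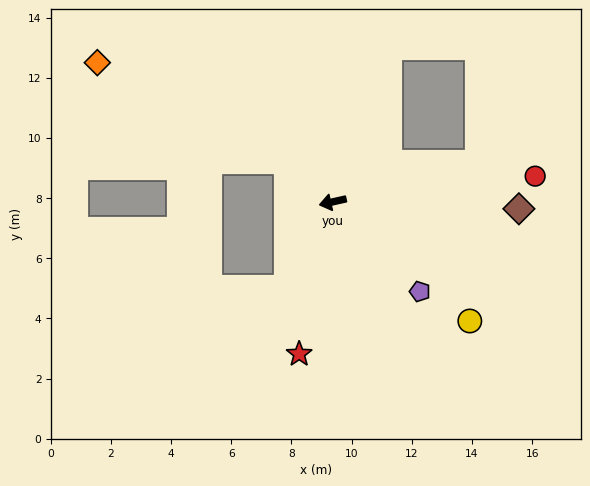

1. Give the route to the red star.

turn left 65°, forward 5.2 m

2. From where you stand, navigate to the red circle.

turn left 175°, forward 6.8 m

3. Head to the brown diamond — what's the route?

turn left 165°, forward 6.2 m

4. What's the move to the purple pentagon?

turn left 122°, forward 4.2 m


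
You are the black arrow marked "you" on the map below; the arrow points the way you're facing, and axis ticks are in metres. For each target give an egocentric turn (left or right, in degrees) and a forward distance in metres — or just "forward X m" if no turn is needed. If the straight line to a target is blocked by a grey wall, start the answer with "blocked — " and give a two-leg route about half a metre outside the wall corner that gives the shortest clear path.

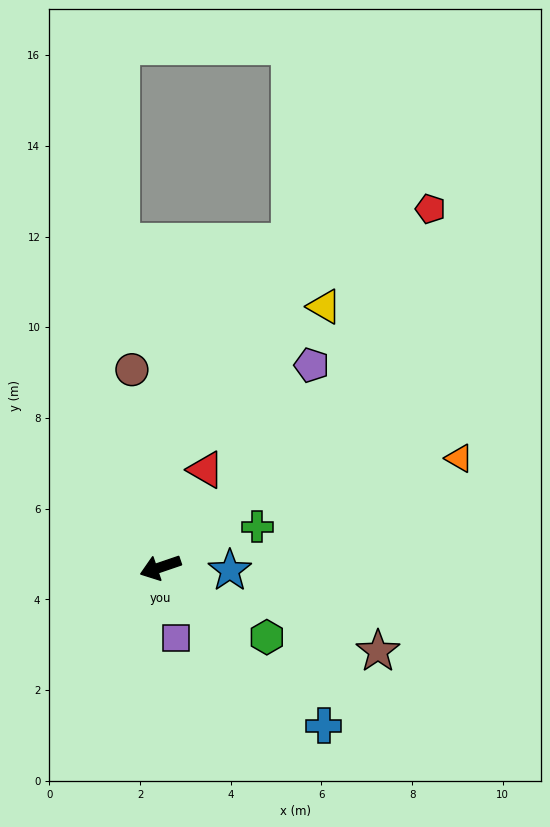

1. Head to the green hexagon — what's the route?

turn left 128°, forward 2.8 m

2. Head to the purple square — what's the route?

turn left 83°, forward 1.6 m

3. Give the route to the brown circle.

turn right 101°, forward 4.4 m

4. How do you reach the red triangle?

turn right 134°, forward 2.4 m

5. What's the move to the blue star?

turn left 159°, forward 1.5 m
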